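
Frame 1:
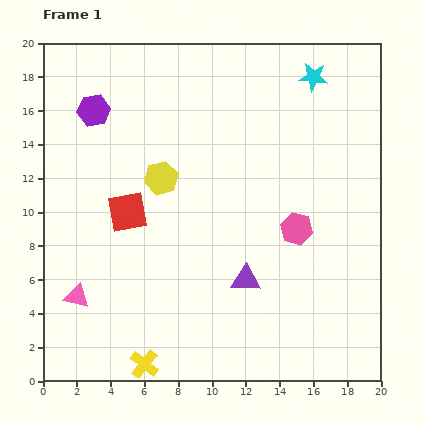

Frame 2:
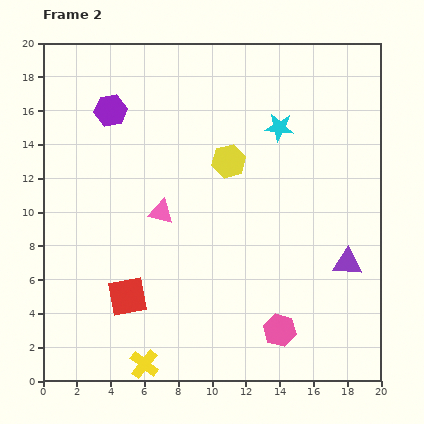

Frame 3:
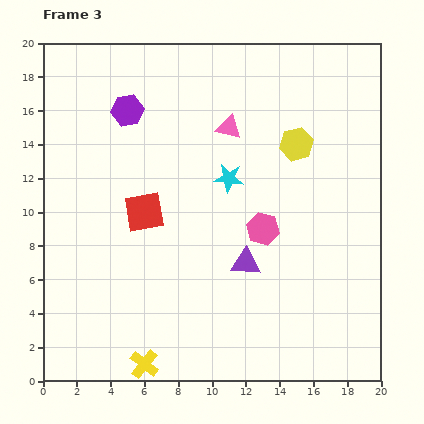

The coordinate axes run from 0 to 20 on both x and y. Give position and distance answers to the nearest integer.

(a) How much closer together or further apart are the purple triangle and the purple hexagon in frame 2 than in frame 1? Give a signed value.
+4

Distance in frame 1: 13. Distance in frame 2: 17.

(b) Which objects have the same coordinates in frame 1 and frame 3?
the yellow cross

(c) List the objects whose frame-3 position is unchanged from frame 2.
the yellow cross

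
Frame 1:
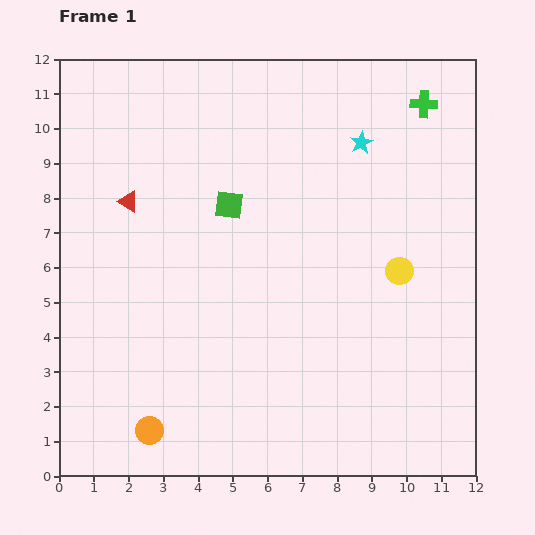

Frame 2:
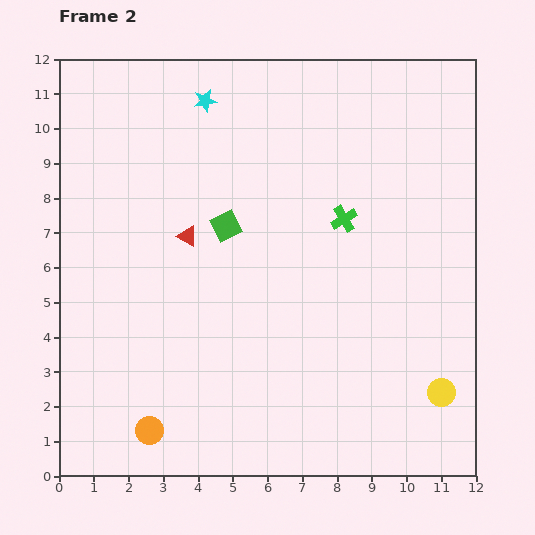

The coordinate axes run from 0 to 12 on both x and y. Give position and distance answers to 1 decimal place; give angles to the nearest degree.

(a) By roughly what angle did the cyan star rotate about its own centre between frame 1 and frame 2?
17° clockwise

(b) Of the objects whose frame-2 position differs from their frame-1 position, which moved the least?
the green square

(moved 0.6)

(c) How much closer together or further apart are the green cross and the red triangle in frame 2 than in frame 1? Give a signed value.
-4.4

Distance in frame 1: 8.9. Distance in frame 2: 4.5.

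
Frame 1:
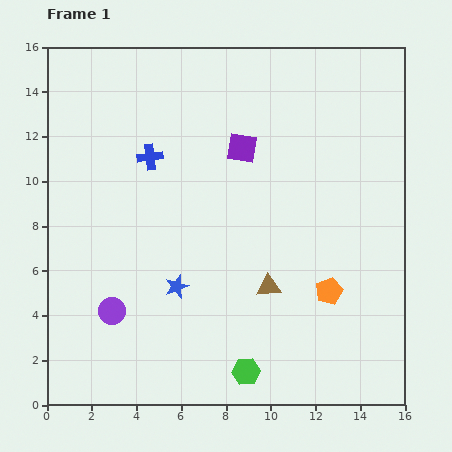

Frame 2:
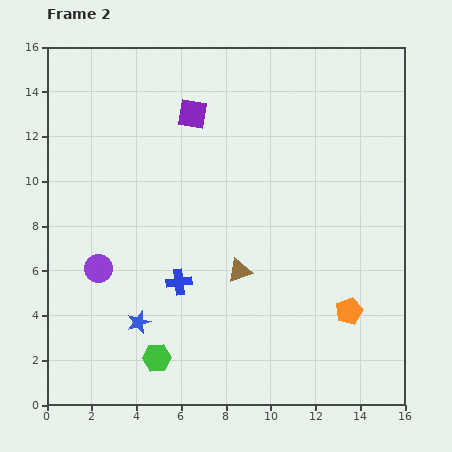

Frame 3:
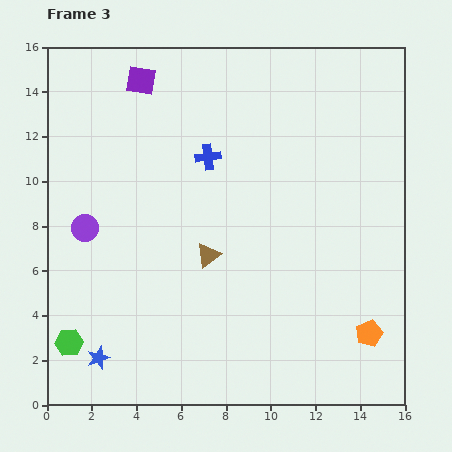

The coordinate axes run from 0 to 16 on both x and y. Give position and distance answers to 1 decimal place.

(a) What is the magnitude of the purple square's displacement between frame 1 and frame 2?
2.7

The purple square moved from (8.7, 11.5) to (6.5, 13.0), a distance of √(2.2² + 1.5²) ≈ 2.7.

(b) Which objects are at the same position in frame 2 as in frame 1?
none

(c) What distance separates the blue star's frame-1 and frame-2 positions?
2.3

The blue star moved from (5.8, 5.3) to (4.1, 3.7), a distance of √(1.7² + 1.6²) ≈ 2.3.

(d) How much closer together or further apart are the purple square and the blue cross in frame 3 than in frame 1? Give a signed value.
+0.4

Distance in frame 1: 4.1. Distance in frame 3: 4.5.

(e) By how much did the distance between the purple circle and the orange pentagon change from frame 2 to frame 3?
+2.1

Distance in frame 2: 11.4. Distance in frame 3: 13.5.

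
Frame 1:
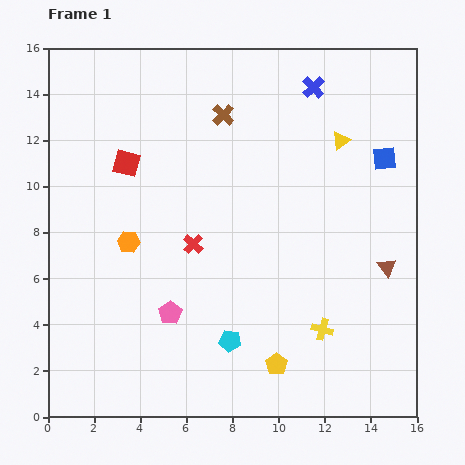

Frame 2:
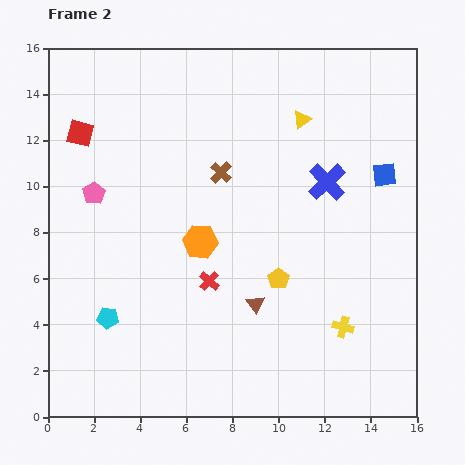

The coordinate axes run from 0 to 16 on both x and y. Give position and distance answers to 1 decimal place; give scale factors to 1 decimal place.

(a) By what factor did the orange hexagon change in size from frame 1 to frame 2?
1.6×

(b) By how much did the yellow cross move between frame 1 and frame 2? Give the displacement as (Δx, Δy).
(0.9, 0.1)

The yellow cross was at (11.9, 3.8) in frame 1 and (12.8, 3.9) in frame 2.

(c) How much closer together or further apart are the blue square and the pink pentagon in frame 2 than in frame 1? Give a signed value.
+1.1

Distance in frame 1: 11.5. Distance in frame 2: 12.6.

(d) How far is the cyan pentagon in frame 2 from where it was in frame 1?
5.4

The cyan pentagon moved from (7.9, 3.3) to (2.6, 4.3), a distance of √(5.3² + 1.0²) ≈ 5.4.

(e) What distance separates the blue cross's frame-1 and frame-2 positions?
4.1

The blue cross moved from (11.5, 14.3) to (12.1, 10.2), a distance of √(0.6² + 4.1²) ≈ 4.1.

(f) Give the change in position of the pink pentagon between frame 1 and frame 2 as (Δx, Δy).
(-3.3, 5.2)

The pink pentagon was at (5.3, 4.5) in frame 1 and (2.0, 9.7) in frame 2.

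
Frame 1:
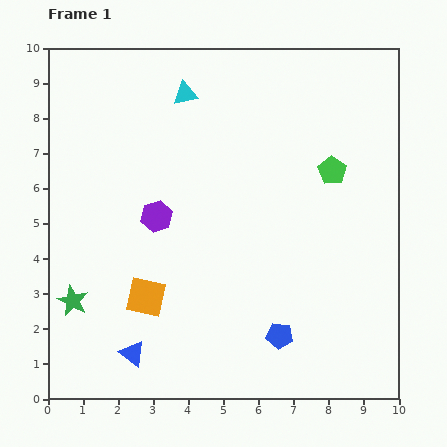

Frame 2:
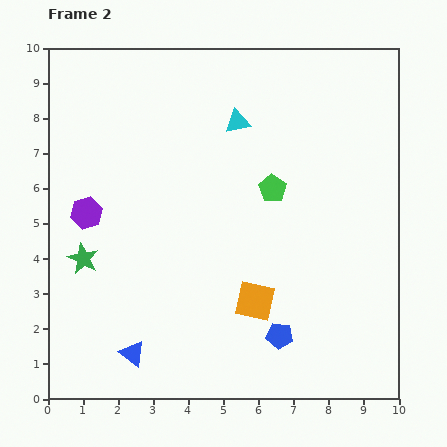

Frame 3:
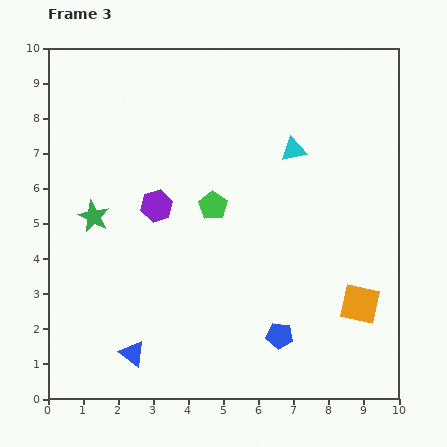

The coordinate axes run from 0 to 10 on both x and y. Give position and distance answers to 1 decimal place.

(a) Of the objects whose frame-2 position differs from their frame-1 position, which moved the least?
the green star

(moved 1.2)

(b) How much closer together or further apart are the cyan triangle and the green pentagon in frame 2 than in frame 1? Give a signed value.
-2.6

Distance in frame 1: 4.7. Distance in frame 2: 2.1.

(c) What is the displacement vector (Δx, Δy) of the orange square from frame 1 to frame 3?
(6.1, -0.2)

The orange square was at (2.8, 2.9) in frame 1 and (8.9, 2.7) in frame 3.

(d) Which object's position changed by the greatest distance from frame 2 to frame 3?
the orange square

(moved 3.0; next 2.0)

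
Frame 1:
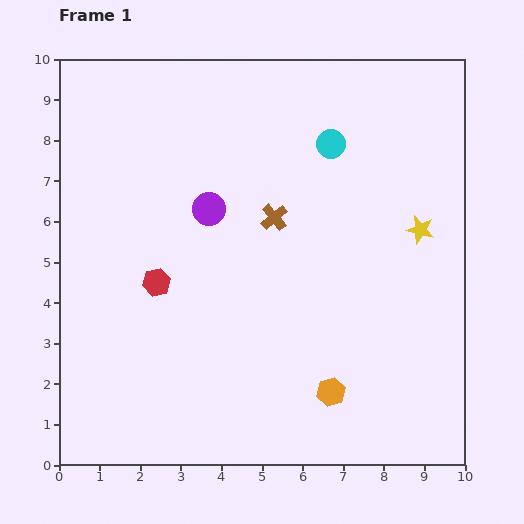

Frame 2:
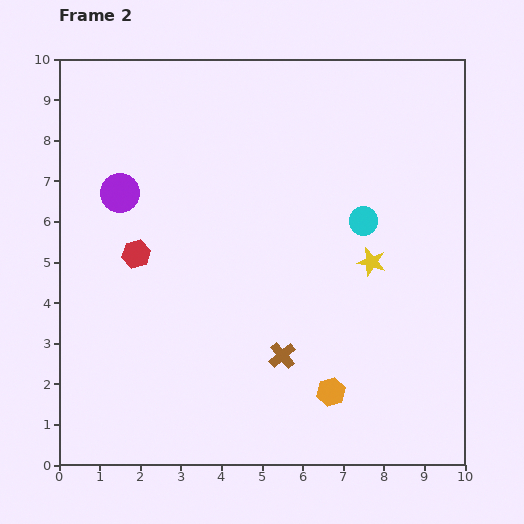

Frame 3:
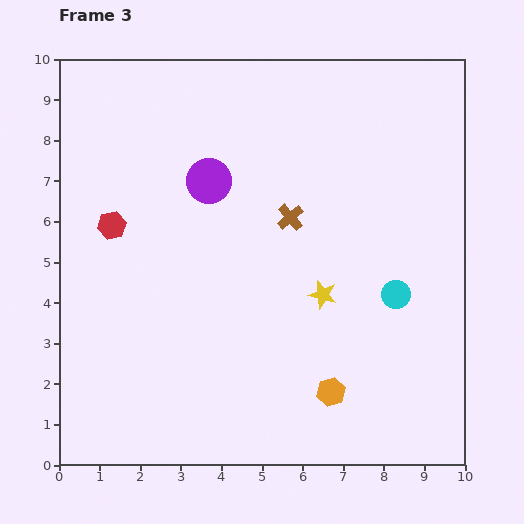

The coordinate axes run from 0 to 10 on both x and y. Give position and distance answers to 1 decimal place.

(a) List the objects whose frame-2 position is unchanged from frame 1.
the orange hexagon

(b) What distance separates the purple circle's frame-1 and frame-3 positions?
0.7

The purple circle moved from (3.7, 6.3) to (3.7, 7.0), a distance of √(0.0² + 0.7²) ≈ 0.7.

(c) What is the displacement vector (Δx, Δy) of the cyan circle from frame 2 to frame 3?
(0.8, -1.8)

The cyan circle was at (7.5, 6.0) in frame 2 and (8.3, 4.2) in frame 3.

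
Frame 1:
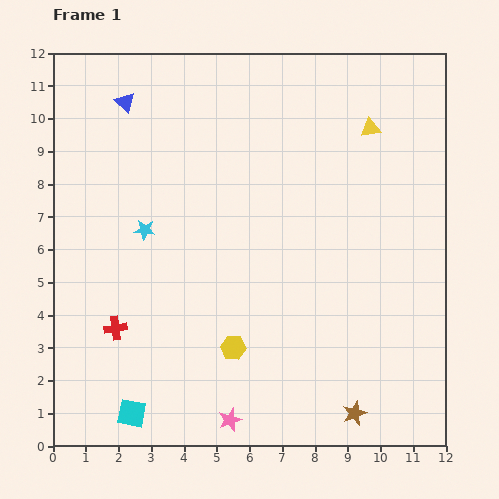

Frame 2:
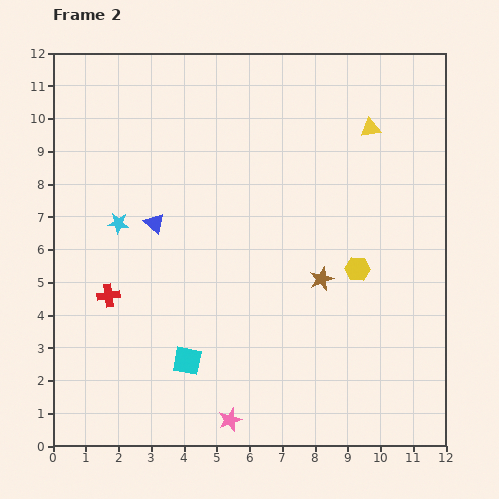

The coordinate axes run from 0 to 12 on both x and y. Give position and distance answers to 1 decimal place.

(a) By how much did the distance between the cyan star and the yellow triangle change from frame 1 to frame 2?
+0.6

Distance in frame 1: 7.6. Distance in frame 2: 8.2.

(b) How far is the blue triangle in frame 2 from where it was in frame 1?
3.8

The blue triangle moved from (2.2, 10.5) to (3.1, 6.8), a distance of √(0.9² + 3.7²) ≈ 3.8.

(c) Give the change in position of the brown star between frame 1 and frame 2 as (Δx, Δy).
(-1.0, 4.1)

The brown star was at (9.2, 1.0) in frame 1 and (8.2, 5.1) in frame 2.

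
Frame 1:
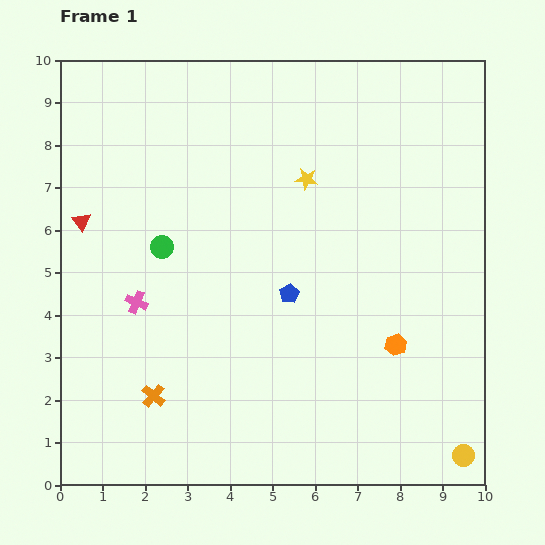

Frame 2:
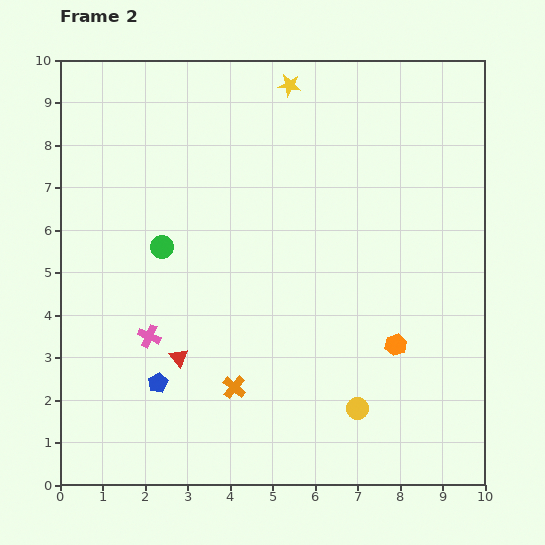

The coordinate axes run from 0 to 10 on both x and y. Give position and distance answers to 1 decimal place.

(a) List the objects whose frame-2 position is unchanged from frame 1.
the orange hexagon, the green circle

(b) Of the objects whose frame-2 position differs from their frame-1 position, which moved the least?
the pink cross

(moved 0.9)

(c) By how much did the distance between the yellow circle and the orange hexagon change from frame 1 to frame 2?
-1.4

Distance in frame 1: 3.1. Distance in frame 2: 1.7.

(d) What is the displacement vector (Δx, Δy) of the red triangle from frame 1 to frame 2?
(2.3, -3.2)

The red triangle was at (0.5, 6.2) in frame 1 and (2.8, 3.0) in frame 2.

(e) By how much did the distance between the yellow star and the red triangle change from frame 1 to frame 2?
+1.5

Distance in frame 1: 5.4. Distance in frame 2: 6.9.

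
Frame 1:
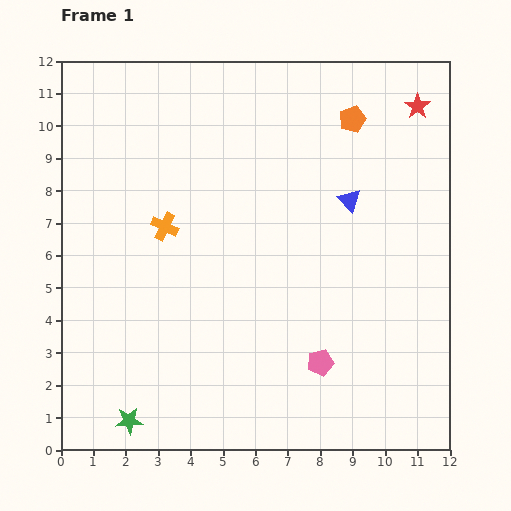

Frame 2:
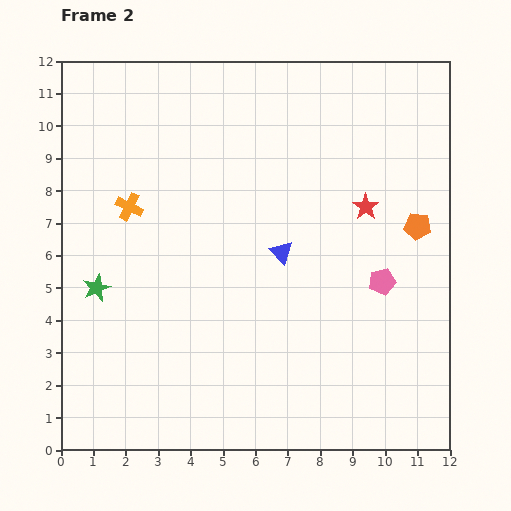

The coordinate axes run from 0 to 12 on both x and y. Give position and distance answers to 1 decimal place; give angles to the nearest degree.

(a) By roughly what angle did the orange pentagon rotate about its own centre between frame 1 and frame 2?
27° clockwise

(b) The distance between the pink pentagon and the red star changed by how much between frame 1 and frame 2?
-6.1

Distance in frame 1: 8.5. Distance in frame 2: 2.4.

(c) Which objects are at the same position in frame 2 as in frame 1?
none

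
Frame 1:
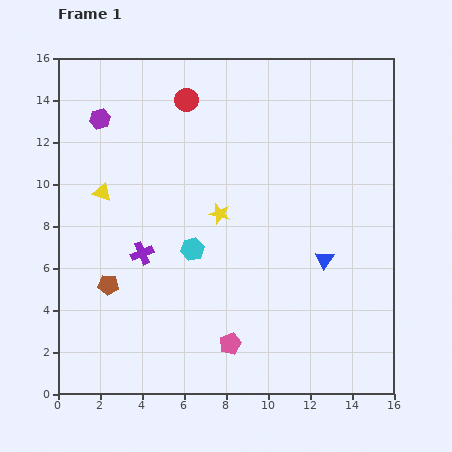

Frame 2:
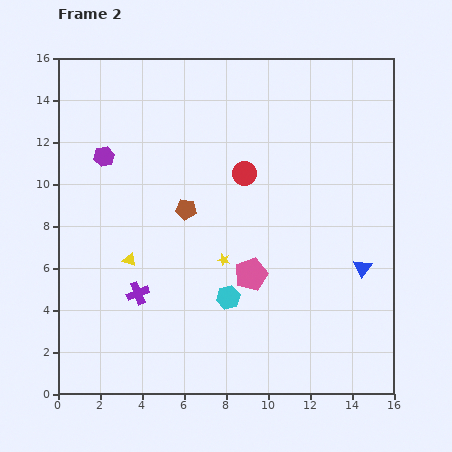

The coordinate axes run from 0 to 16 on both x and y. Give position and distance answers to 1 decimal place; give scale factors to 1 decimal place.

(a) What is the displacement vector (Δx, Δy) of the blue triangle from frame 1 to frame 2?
(1.8, -0.4)

The blue triangle was at (12.7, 6.4) in frame 1 and (14.5, 6.0) in frame 2.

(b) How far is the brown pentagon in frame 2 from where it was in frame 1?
5.2

The brown pentagon moved from (2.4, 5.2) to (6.1, 8.8), a distance of √(3.7² + 3.6²) ≈ 5.2.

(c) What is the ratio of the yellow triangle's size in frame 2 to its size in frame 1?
0.8×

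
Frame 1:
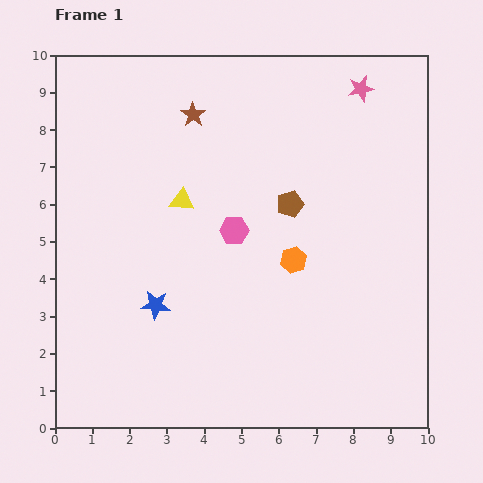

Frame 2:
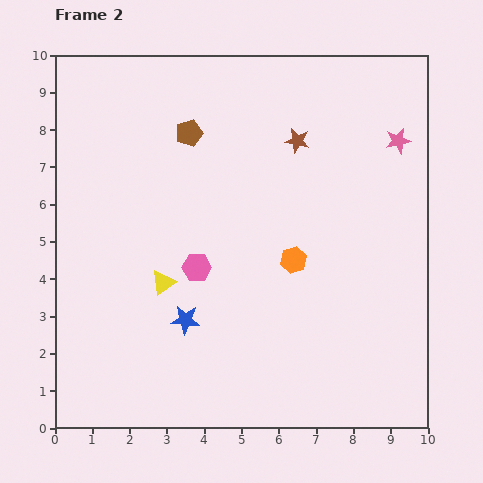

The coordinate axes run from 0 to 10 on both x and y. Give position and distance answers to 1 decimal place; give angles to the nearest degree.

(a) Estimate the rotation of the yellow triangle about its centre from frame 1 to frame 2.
42° counter-clockwise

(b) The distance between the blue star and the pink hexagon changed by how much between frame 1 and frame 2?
-1.5

Distance in frame 1: 2.9. Distance in frame 2: 1.4.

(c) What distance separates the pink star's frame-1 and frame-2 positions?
1.7

The pink star moved from (8.2, 9.1) to (9.2, 7.7), a distance of √(1.0² + 1.4²) ≈ 1.7.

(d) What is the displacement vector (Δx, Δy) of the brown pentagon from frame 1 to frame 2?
(-2.7, 1.9)

The brown pentagon was at (6.3, 6.0) in frame 1 and (3.6, 7.9) in frame 2.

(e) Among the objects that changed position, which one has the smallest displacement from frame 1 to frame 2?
the blue star

(moved 0.9)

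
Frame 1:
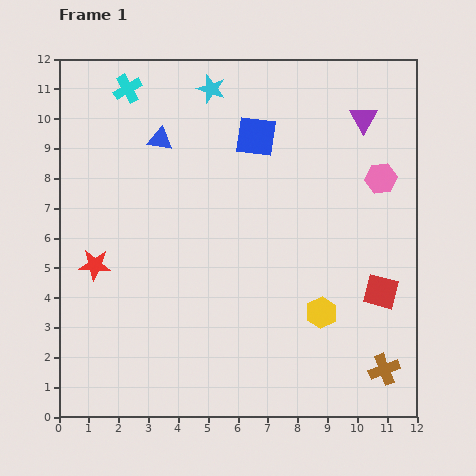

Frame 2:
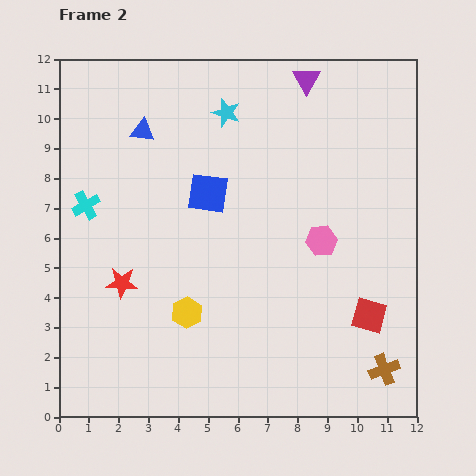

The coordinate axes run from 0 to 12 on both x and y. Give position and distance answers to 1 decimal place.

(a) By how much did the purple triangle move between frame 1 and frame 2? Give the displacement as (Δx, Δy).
(-1.9, 1.3)

The purple triangle was at (10.2, 10.0) in frame 1 and (8.3, 11.3) in frame 2.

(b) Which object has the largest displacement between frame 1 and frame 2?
the yellow hexagon

(moved 4.5; next 4.1)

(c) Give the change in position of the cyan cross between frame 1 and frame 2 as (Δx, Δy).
(-1.4, -3.9)

The cyan cross was at (2.3, 11.0) in frame 1 and (0.9, 7.1) in frame 2.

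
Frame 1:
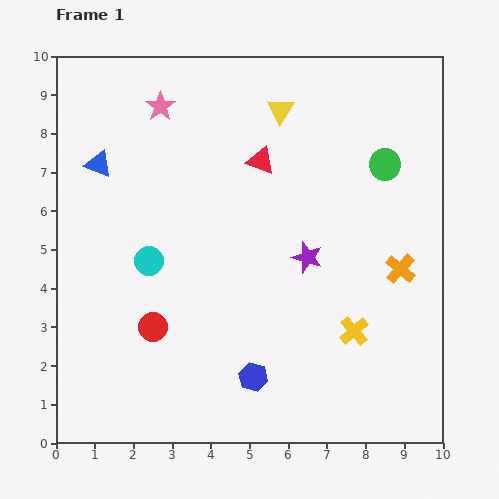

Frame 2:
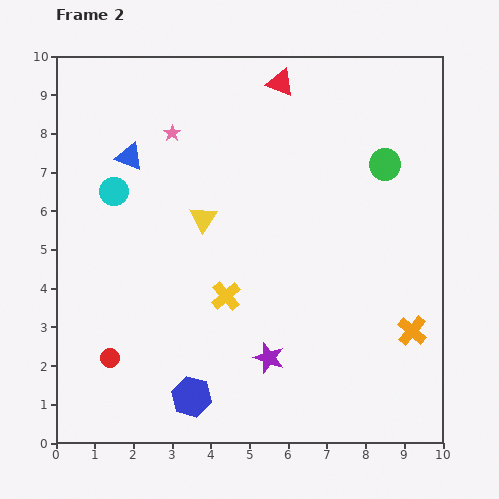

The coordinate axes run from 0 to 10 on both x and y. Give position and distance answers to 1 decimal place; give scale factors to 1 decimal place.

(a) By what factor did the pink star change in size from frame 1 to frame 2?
0.6×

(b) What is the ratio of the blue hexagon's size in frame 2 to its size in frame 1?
1.4×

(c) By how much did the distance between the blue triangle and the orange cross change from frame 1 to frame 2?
+0.3

Distance in frame 1: 8.3. Distance in frame 2: 8.6.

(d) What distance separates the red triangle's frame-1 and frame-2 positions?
2.1

The red triangle moved from (5.3, 7.3) to (5.8, 9.3), a distance of √(0.5² + 2.0²) ≈ 2.1.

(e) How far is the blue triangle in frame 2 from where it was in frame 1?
0.8

The blue triangle moved from (1.1, 7.2) to (1.9, 7.4), a distance of √(0.8² + 0.2²) ≈ 0.8.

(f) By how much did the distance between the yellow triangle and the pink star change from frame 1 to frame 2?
-0.8

Distance in frame 1: 3.1. Distance in frame 2: 2.3.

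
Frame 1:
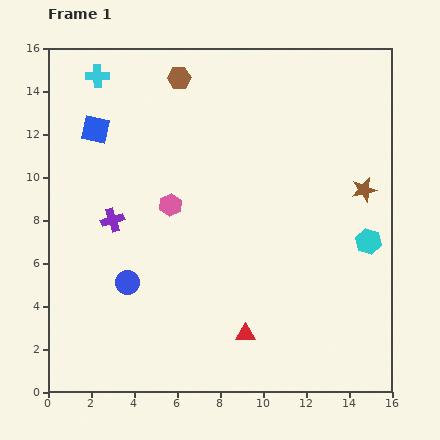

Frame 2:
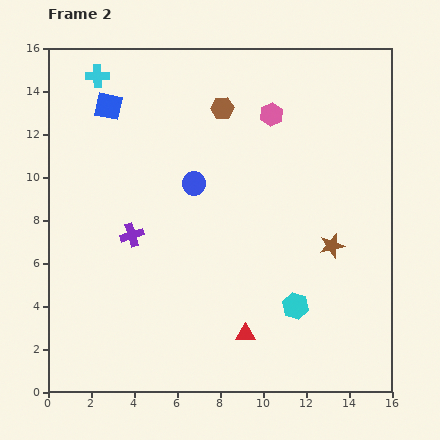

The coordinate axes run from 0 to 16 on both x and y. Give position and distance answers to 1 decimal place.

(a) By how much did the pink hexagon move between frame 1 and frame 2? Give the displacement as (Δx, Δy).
(4.7, 4.2)

The pink hexagon was at (5.7, 8.7) in frame 1 and (10.4, 12.9) in frame 2.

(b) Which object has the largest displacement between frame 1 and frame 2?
the pink hexagon

(moved 6.3; next 5.5)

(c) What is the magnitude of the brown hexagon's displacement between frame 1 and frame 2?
2.4

The brown hexagon moved from (6.1, 14.6) to (8.1, 13.2), a distance of √(2.0² + 1.4²) ≈ 2.4.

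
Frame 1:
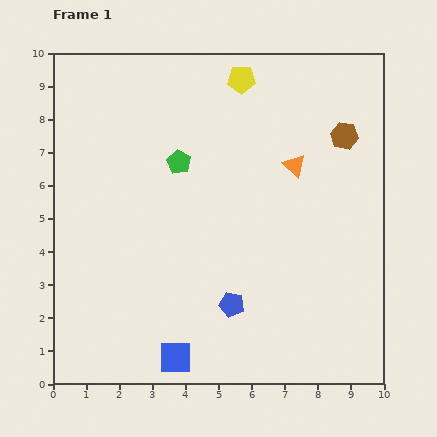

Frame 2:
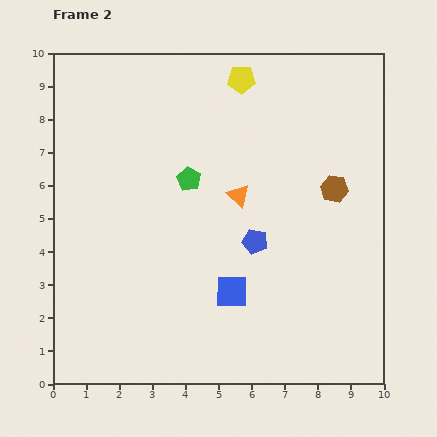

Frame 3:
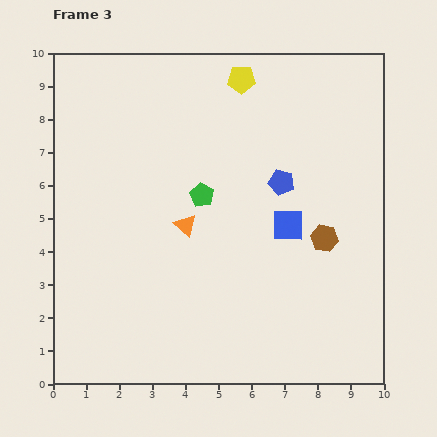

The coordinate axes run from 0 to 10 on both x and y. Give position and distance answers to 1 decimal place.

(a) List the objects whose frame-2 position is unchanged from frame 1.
the yellow pentagon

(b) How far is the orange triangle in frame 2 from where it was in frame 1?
1.9

The orange triangle moved from (7.3, 6.6) to (5.6, 5.7), a distance of √(1.7² + 0.9²) ≈ 1.9.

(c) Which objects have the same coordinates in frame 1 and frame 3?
the yellow pentagon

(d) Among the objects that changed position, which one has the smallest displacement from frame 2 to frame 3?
the green pentagon

(moved 0.6)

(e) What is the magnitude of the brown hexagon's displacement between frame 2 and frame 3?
1.5

The brown hexagon moved from (8.5, 5.9) to (8.2, 4.4), a distance of √(0.3² + 1.5²) ≈ 1.5.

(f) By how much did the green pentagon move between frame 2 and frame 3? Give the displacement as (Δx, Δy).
(0.4, -0.5)

The green pentagon was at (4.1, 6.2) in frame 2 and (4.5, 5.7) in frame 3.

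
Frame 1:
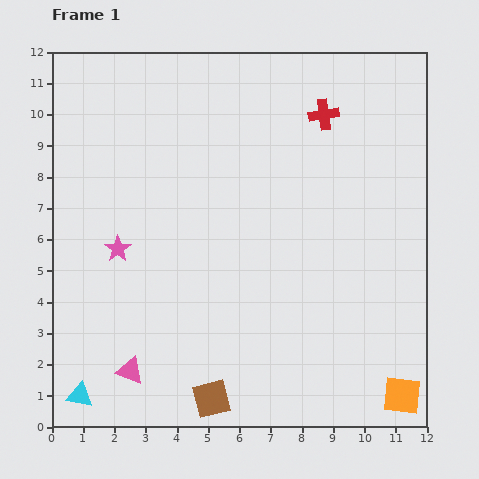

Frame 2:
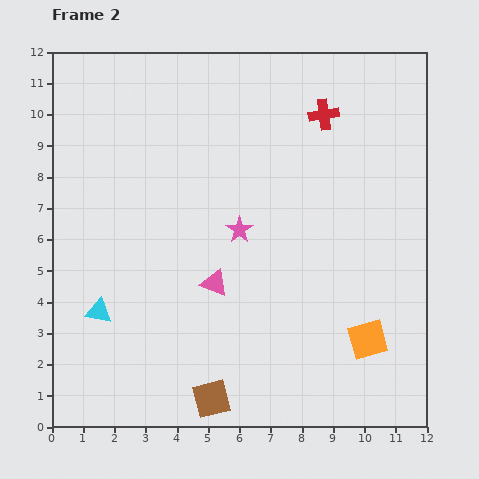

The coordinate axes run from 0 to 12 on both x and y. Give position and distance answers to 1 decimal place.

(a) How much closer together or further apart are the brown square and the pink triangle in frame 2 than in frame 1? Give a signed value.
+0.9

Distance in frame 1: 2.8. Distance in frame 2: 3.7.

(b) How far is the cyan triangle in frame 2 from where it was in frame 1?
2.8

The cyan triangle moved from (0.9, 1.0) to (1.5, 3.7), a distance of √(0.6² + 2.7²) ≈ 2.8.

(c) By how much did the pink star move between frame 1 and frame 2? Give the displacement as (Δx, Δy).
(3.9, 0.6)

The pink star was at (2.1, 5.7) in frame 1 and (6.0, 6.3) in frame 2.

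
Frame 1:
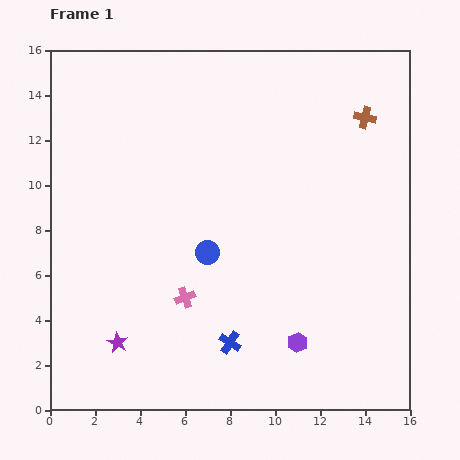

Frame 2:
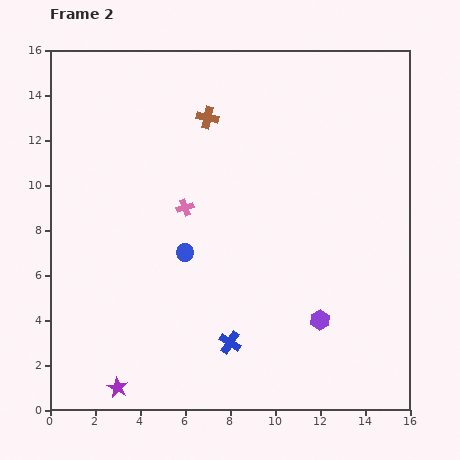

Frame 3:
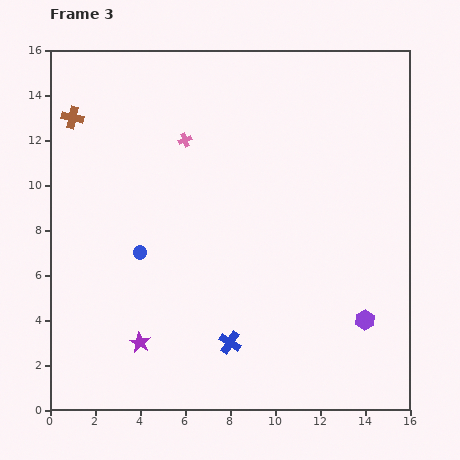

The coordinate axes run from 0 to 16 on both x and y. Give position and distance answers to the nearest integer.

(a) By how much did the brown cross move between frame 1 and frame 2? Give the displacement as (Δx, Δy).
(-7, 0)

The brown cross was at (14, 13) in frame 1 and (7, 13) in frame 2.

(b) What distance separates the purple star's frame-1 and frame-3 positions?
1

The purple star moved from (3, 3) to (4, 3), a distance of √(1² + 0²) ≈ 1.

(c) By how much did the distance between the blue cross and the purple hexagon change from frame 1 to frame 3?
+3

Distance in frame 1: 3. Distance in frame 3: 6.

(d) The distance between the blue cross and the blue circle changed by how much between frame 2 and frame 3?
+2

Distance in frame 2: 4. Distance in frame 3: 6.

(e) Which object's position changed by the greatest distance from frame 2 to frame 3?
the brown cross

(moved 6; next 3)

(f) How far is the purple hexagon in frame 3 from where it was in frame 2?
2

The purple hexagon moved from (12, 4) to (14, 4), a distance of √(2² + 0²) ≈ 2.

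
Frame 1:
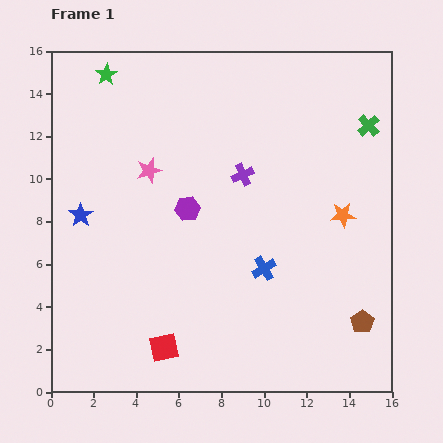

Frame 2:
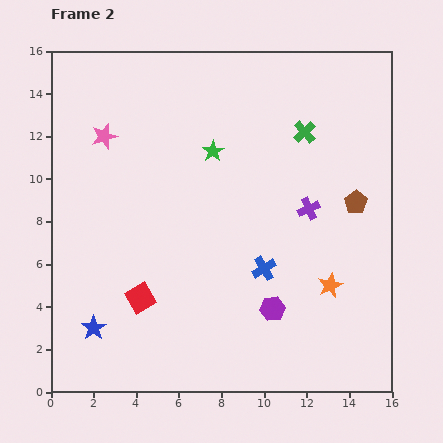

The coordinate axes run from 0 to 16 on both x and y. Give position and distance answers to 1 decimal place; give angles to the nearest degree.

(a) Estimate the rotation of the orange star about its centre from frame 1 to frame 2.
20° counter-clockwise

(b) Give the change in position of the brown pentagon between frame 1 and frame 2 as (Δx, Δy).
(-0.3, 5.6)

The brown pentagon was at (14.6, 3.3) in frame 1 and (14.3, 8.9) in frame 2.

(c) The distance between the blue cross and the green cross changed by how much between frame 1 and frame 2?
-1.6

Distance in frame 1: 8.3. Distance in frame 2: 6.7.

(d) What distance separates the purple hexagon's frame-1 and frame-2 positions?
6.2

The purple hexagon moved from (6.4, 8.6) to (10.4, 3.9), a distance of √(4.0² + 4.7²) ≈ 6.2.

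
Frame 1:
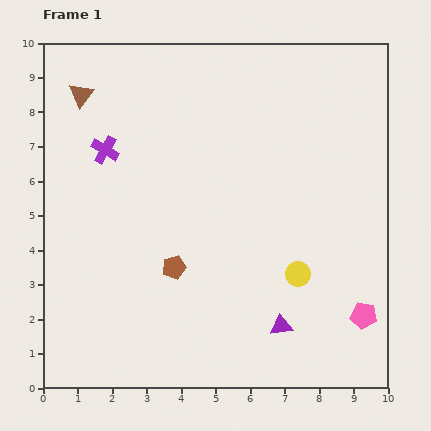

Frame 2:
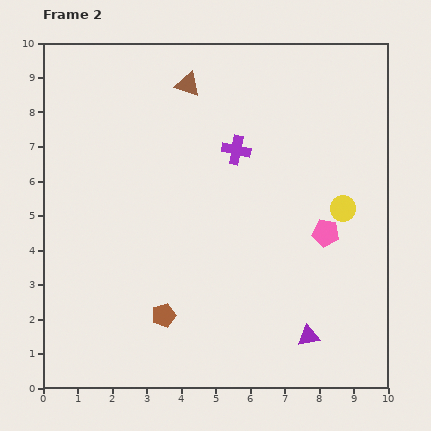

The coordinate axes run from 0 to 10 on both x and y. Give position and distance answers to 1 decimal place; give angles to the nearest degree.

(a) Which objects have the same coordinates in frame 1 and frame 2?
none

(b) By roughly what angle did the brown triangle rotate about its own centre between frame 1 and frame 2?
50° counter-clockwise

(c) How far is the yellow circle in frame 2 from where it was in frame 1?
2.3

The yellow circle moved from (7.4, 3.3) to (8.7, 5.2), a distance of √(1.3² + 1.9²) ≈ 2.3.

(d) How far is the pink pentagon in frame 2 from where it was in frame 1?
2.6

The pink pentagon moved from (9.3, 2.1) to (8.2, 4.5), a distance of √(1.1² + 2.4²) ≈ 2.6.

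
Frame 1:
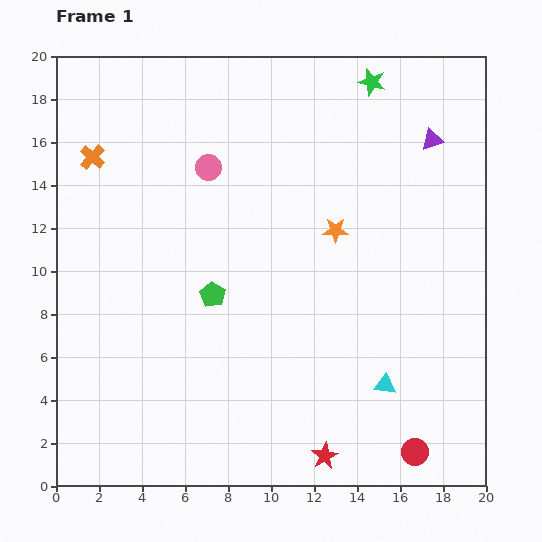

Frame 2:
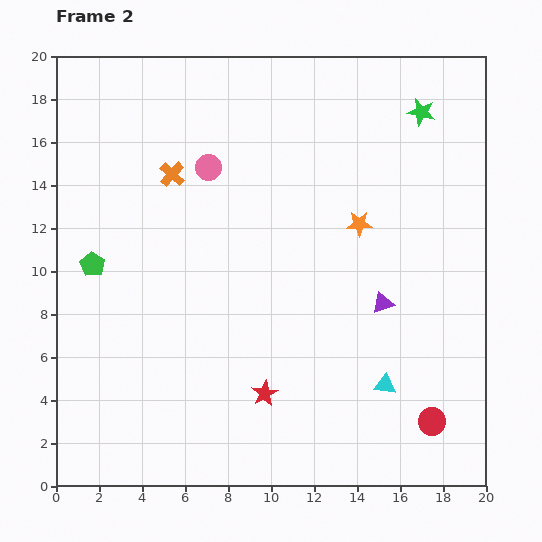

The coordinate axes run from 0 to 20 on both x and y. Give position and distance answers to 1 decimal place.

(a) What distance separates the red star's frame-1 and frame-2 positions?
4.0

The red star moved from (12.5, 1.4) to (9.7, 4.3), a distance of √(2.8² + 2.9²) ≈ 4.0.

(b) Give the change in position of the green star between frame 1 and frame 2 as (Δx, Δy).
(2.3, -1.4)

The green star was at (14.7, 18.8) in frame 1 and (17.0, 17.4) in frame 2.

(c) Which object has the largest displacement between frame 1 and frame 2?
the purple triangle

(moved 7.9; next 5.8)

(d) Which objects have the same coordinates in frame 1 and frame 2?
the pink circle, the cyan triangle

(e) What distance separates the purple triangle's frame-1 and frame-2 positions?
7.9

The purple triangle moved from (17.5, 16.1) to (15.2, 8.5), a distance of √(2.3² + 7.6²) ≈ 7.9.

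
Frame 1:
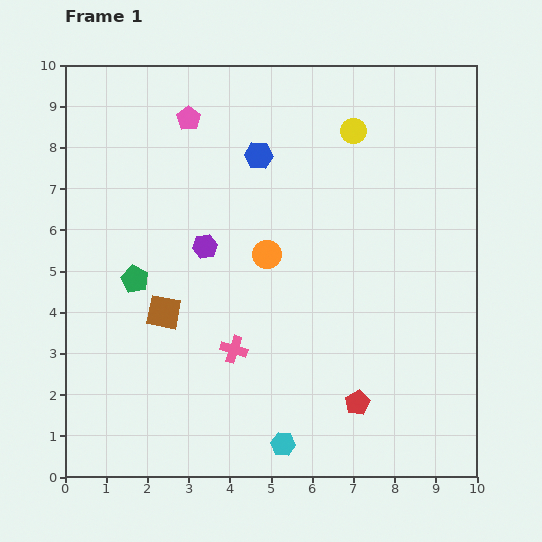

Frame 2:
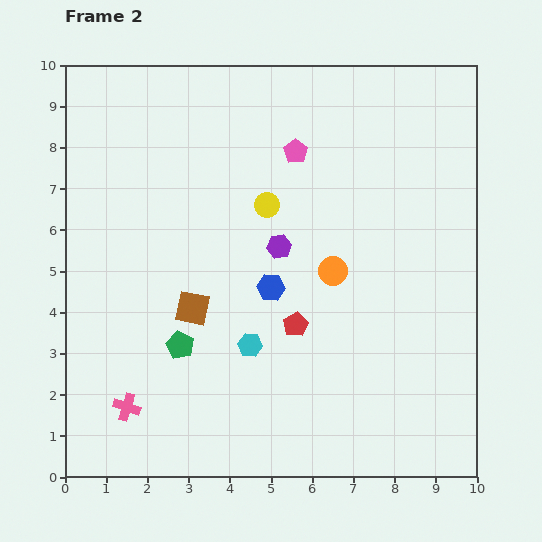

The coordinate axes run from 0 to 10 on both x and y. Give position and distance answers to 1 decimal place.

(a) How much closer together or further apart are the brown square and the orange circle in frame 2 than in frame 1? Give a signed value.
+0.6

Distance in frame 1: 2.9. Distance in frame 2: 3.5.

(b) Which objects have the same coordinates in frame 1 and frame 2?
none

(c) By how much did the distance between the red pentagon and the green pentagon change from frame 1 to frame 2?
-3.4

Distance in frame 1: 6.2. Distance in frame 2: 2.8.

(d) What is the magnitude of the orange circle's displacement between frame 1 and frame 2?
1.6

The orange circle moved from (4.9, 5.4) to (6.5, 5.0), a distance of √(1.6² + 0.4²) ≈ 1.6.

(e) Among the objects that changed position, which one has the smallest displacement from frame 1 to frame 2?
the brown square

(moved 0.7)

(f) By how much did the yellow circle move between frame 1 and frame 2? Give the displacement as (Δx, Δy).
(-2.1, -1.8)

The yellow circle was at (7.0, 8.4) in frame 1 and (4.9, 6.6) in frame 2.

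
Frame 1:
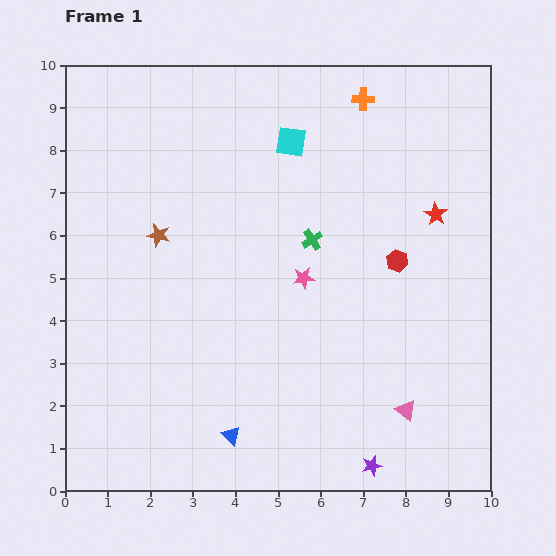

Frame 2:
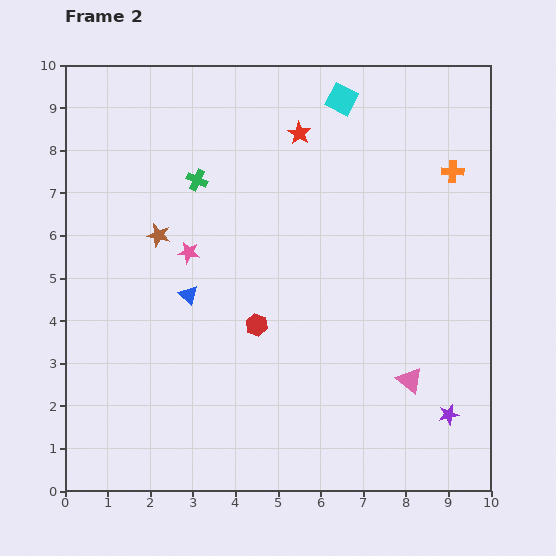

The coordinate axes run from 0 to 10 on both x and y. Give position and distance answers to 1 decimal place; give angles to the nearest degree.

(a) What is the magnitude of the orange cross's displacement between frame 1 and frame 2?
2.7

The orange cross moved from (7.0, 9.2) to (9.1, 7.5), a distance of √(2.1² + 1.7²) ≈ 2.7.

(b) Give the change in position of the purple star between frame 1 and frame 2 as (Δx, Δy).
(1.8, 1.2)

The purple star was at (7.2, 0.6) in frame 1 and (9.0, 1.8) in frame 2.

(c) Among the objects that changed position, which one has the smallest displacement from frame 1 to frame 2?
the pink triangle

(moved 0.7)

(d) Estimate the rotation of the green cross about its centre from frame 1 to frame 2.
33° counter-clockwise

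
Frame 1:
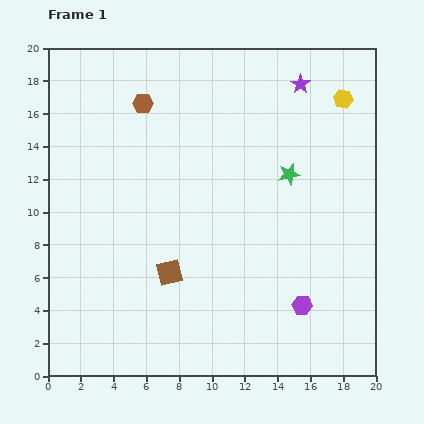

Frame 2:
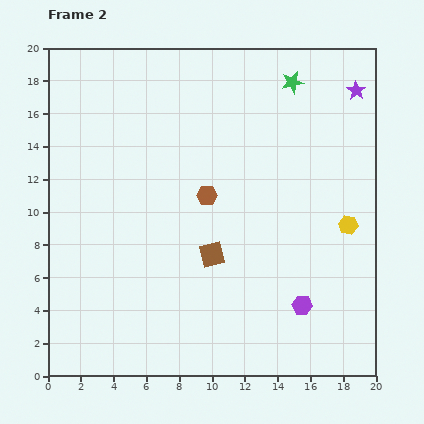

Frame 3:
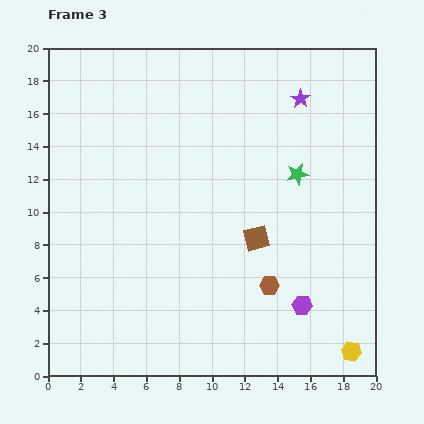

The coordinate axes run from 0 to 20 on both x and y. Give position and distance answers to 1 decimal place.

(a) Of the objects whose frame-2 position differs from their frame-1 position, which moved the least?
the brown square

(moved 2.8)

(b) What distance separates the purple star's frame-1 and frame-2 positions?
3.4

The purple star moved from (15.4, 17.8) to (18.8, 17.4), a distance of √(3.4² + 0.4²) ≈ 3.4.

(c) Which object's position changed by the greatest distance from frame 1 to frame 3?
the yellow hexagon

(moved 15.4; next 13.5)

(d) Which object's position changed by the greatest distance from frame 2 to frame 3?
the yellow hexagon

(moved 7.7; next 6.7)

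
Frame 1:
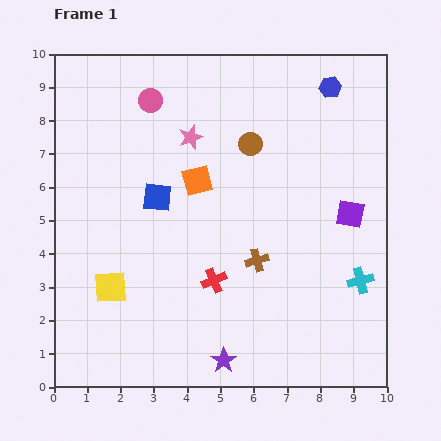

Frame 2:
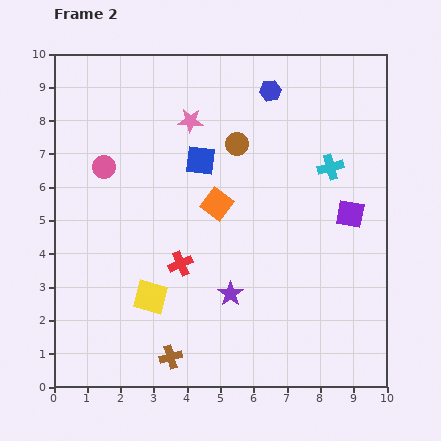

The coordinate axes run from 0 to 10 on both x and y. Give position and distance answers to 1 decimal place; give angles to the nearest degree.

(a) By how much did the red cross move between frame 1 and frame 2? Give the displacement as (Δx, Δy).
(-1.0, 0.5)

The red cross was at (4.8, 3.2) in frame 1 and (3.8, 3.7) in frame 2.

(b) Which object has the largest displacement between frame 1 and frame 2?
the brown cross

(moved 3.9; next 3.5)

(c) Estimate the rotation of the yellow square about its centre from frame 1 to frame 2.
20° clockwise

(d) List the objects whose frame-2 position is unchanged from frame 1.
the purple square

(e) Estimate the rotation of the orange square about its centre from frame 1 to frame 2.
39° counter-clockwise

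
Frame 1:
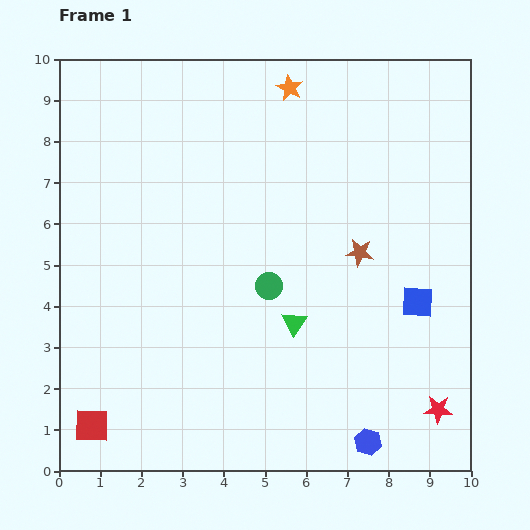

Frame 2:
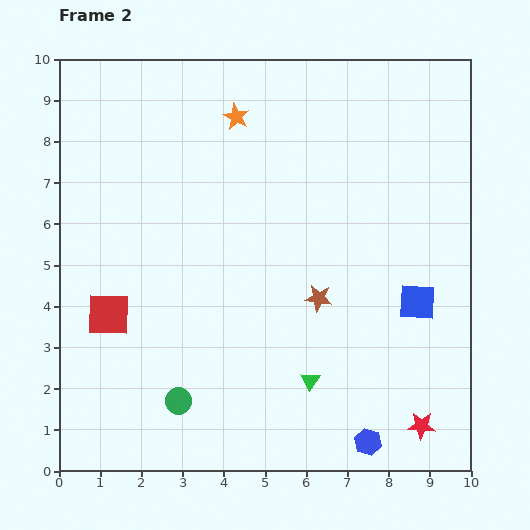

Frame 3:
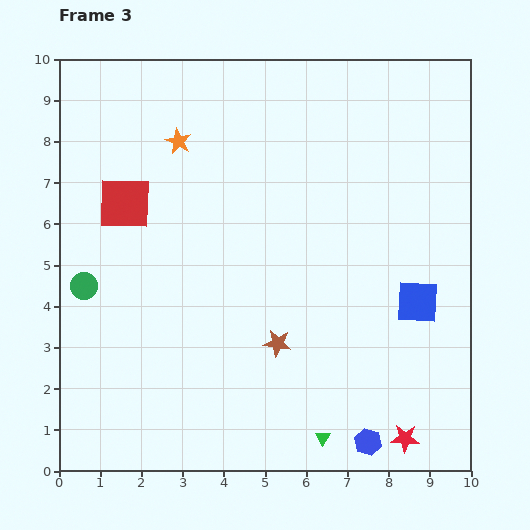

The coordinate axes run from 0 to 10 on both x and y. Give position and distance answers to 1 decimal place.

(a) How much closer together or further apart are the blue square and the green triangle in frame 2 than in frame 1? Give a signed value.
+0.2

Distance in frame 1: 3.0. Distance in frame 2: 3.2.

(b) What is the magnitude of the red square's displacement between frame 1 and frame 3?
5.5

The red square moved from (0.8, 1.1) to (1.6, 6.5), a distance of √(0.8² + 5.4²) ≈ 5.5.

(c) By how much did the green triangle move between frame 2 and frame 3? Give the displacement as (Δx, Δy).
(0.3, -1.4)

The green triangle was at (6.1, 2.2) in frame 2 and (6.4, 0.8) in frame 3.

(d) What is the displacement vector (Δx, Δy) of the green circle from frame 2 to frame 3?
(-2.3, 2.8)

The green circle was at (2.9, 1.7) in frame 2 and (0.6, 4.5) in frame 3.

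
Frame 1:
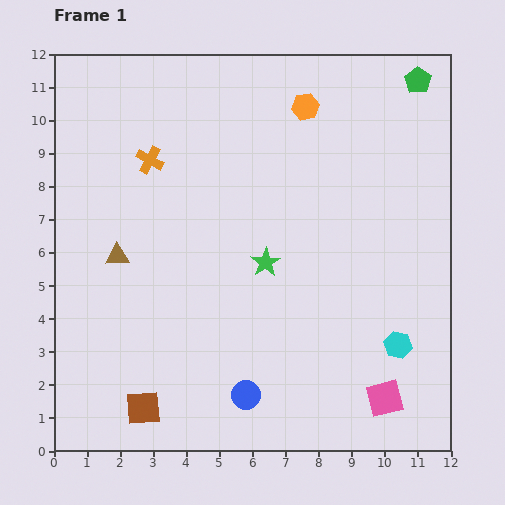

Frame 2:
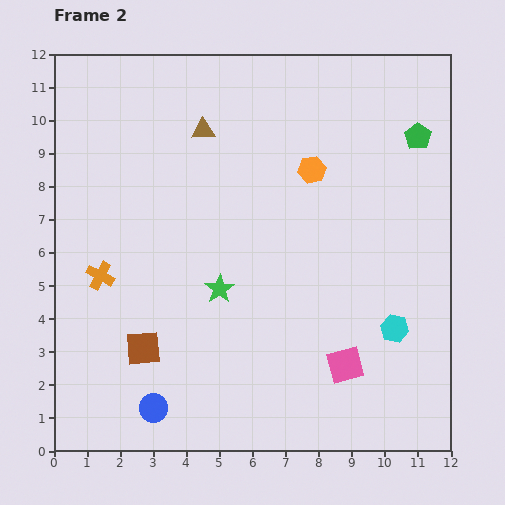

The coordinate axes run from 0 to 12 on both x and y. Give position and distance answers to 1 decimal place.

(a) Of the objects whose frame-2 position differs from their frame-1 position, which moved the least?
the cyan hexagon

(moved 0.5)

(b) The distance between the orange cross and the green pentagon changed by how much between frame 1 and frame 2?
+2.1

Distance in frame 1: 8.4. Distance in frame 2: 10.5.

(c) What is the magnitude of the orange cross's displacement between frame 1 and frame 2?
3.8

The orange cross moved from (2.9, 8.8) to (1.4, 5.3), a distance of √(1.5² + 3.5²) ≈ 3.8.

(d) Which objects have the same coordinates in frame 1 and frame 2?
none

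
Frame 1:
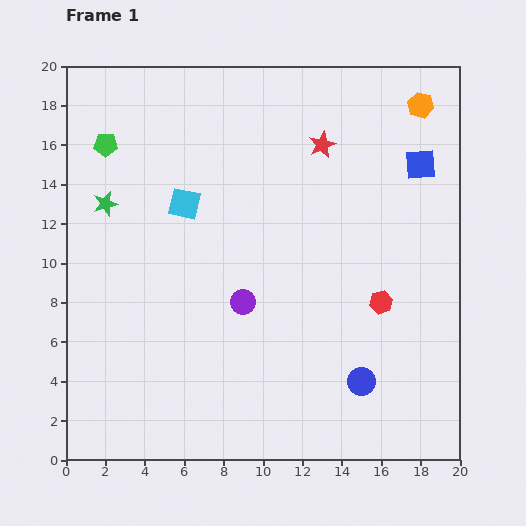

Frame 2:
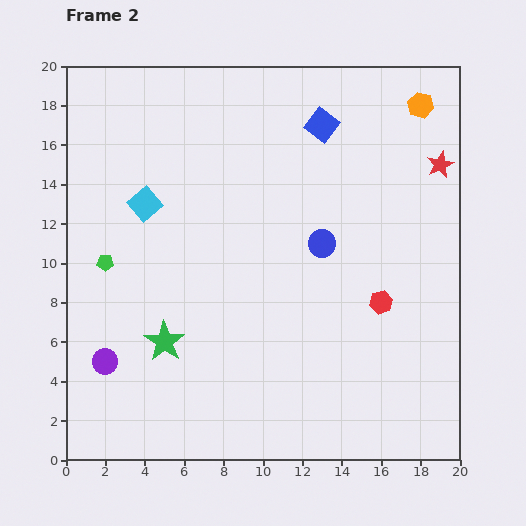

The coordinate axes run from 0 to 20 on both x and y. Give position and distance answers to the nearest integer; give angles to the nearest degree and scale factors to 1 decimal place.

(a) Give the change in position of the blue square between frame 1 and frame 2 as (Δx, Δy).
(-5, 2)

The blue square was at (18, 15) in frame 1 and (13, 17) in frame 2.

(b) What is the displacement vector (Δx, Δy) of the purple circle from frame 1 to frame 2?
(-7, -3)

The purple circle was at (9, 8) in frame 1 and (2, 5) in frame 2.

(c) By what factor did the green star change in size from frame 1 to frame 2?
1.6×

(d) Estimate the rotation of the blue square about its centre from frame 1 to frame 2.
40° clockwise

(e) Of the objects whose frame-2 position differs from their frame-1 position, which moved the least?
the cyan square

(moved 2)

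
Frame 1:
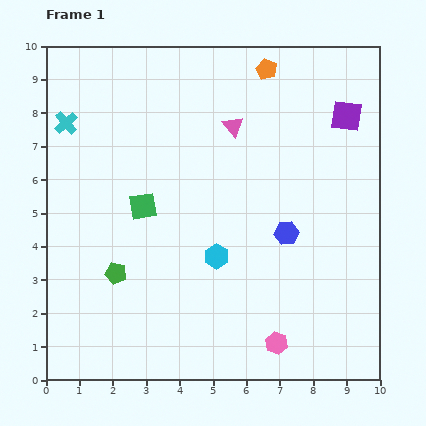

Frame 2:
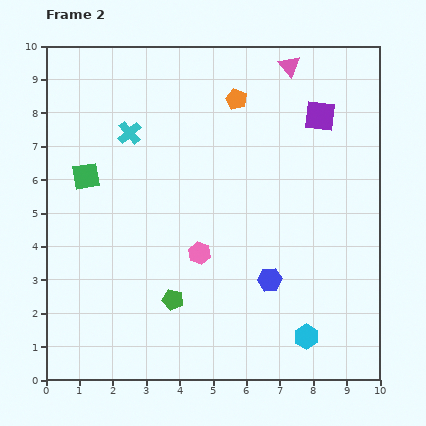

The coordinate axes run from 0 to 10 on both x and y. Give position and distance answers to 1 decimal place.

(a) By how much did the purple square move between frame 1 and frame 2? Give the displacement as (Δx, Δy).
(-0.8, 0.0)

The purple square was at (9.0, 7.9) in frame 1 and (8.2, 7.9) in frame 2.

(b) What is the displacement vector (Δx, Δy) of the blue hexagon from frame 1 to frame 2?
(-0.5, -1.4)

The blue hexagon was at (7.2, 4.4) in frame 1 and (6.7, 3.0) in frame 2.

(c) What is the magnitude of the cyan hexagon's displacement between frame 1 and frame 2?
3.6

The cyan hexagon moved from (5.1, 3.7) to (7.8, 1.3), a distance of √(2.7² + 2.4²) ≈ 3.6.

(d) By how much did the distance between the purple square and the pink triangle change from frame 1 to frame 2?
-1.7

Distance in frame 1: 3.4. Distance in frame 2: 1.7.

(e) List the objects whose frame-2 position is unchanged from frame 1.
none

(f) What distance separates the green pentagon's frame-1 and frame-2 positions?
1.9

The green pentagon moved from (2.1, 3.2) to (3.8, 2.4), a distance of √(1.7² + 0.8²) ≈ 1.9.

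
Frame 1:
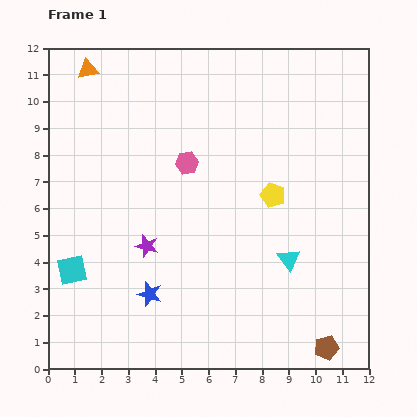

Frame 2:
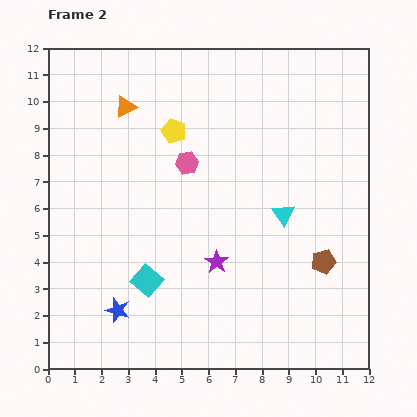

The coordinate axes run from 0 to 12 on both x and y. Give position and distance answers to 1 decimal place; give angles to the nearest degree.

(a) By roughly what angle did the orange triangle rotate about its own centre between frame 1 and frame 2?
16° counter-clockwise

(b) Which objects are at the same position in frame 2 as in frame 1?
the pink hexagon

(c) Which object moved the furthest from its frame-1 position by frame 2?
the yellow pentagon

(moved 4.4; next 3.2)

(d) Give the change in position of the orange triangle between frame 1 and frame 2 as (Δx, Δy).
(1.4, -1.4)

The orange triangle was at (1.5, 11.2) in frame 1 and (2.9, 9.8) in frame 2.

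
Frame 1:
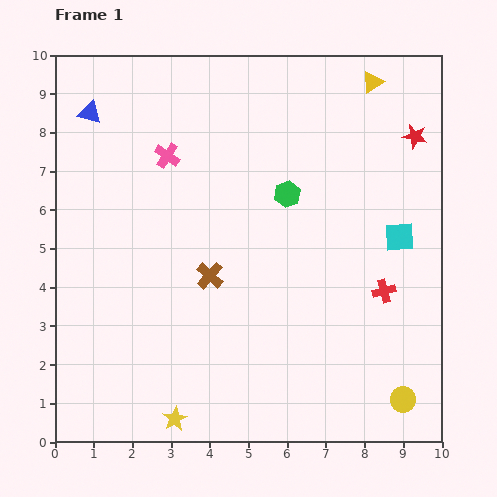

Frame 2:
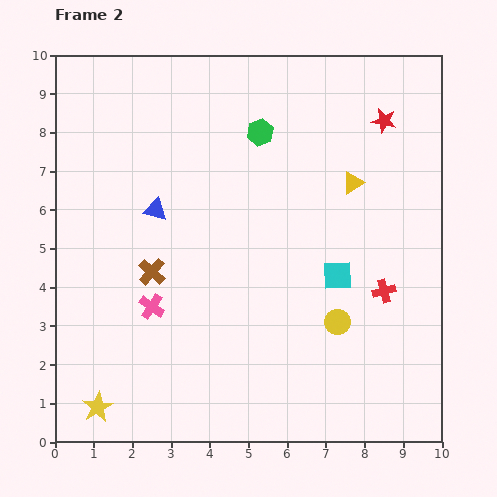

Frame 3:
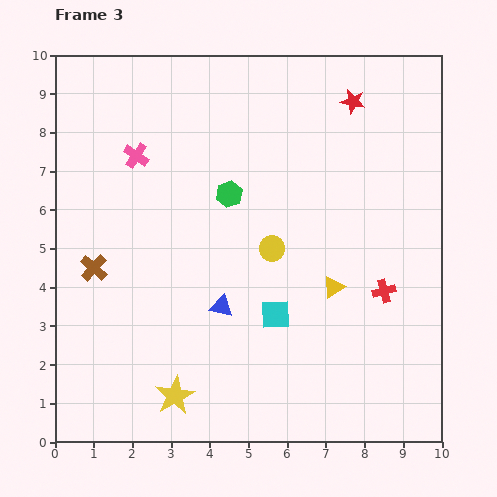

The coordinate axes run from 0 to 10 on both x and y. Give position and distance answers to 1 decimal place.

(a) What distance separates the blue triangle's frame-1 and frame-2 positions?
3.0

The blue triangle moved from (0.9, 8.5) to (2.6, 6.0), a distance of √(1.7² + 2.5²) ≈ 3.0.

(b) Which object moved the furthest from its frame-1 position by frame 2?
the pink cross

(moved 3.9; next 3.0)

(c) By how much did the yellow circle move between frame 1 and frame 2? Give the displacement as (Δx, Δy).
(-1.7, 2.0)

The yellow circle was at (9.0, 1.1) in frame 1 and (7.3, 3.1) in frame 2.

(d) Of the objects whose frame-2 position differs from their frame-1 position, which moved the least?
the red star

(moved 0.9)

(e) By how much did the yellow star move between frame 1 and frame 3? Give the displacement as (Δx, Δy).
(0.0, 0.6)

The yellow star was at (3.1, 0.6) in frame 1 and (3.1, 1.2) in frame 3.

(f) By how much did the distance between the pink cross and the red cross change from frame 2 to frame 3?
+1.3

Distance in frame 2: 6.0. Distance in frame 3: 7.3.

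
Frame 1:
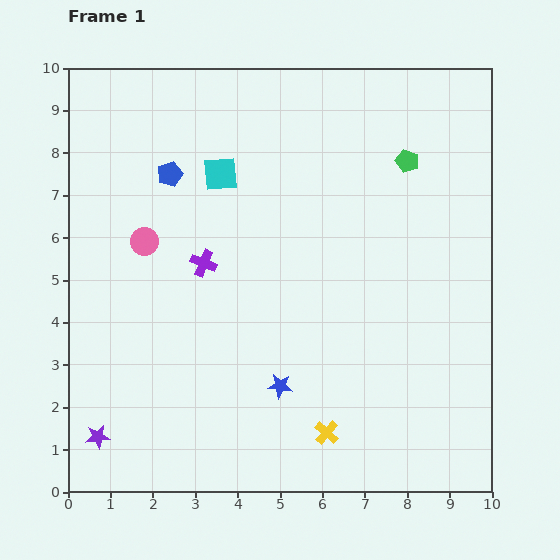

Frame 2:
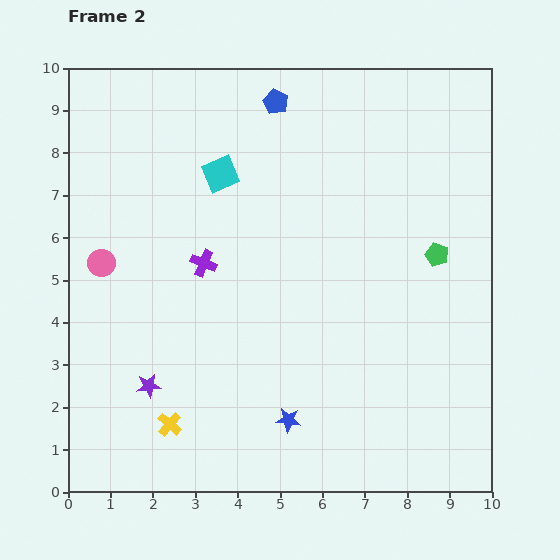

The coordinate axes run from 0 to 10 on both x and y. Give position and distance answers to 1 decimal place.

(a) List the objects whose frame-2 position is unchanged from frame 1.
the cyan square, the purple cross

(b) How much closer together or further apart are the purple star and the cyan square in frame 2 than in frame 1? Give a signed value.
-1.5

Distance in frame 1: 6.8. Distance in frame 2: 5.3.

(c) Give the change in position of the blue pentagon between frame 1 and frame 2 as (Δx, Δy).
(2.5, 1.7)

The blue pentagon was at (2.4, 7.5) in frame 1 and (4.9, 9.2) in frame 2.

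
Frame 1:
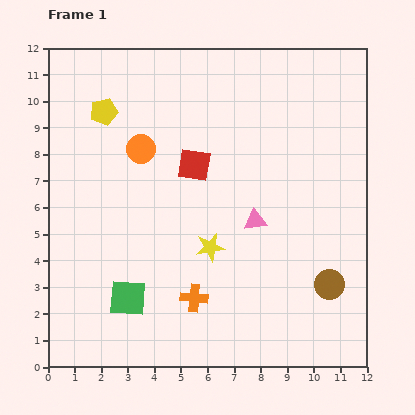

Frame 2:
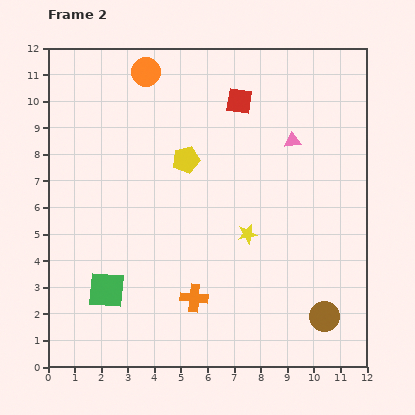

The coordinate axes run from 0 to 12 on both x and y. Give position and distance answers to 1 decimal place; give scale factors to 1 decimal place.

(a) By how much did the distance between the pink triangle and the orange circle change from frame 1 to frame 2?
+1.0

Distance in frame 1: 5.1. Distance in frame 2: 6.1.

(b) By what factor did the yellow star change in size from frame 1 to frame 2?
0.7×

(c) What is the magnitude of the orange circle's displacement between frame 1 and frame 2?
2.9

The orange circle moved from (3.5, 8.2) to (3.7, 11.1), a distance of √(0.2² + 2.9²) ≈ 2.9.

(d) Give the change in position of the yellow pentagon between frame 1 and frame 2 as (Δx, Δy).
(3.1, -1.8)

The yellow pentagon was at (2.1, 9.6) in frame 1 and (5.2, 7.8) in frame 2.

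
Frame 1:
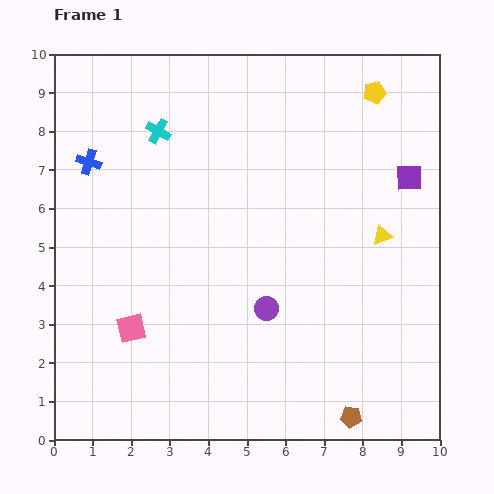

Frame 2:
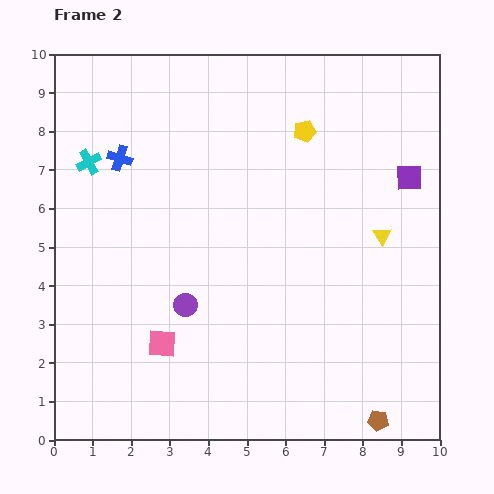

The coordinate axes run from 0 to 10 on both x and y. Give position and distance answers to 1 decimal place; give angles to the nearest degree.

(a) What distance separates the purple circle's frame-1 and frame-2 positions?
2.1

The purple circle moved from (5.5, 3.4) to (3.4, 3.5), a distance of √(2.1² + 0.1²) ≈ 2.1.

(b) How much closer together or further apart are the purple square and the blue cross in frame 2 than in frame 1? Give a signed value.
-0.8

Distance in frame 1: 8.3. Distance in frame 2: 7.5.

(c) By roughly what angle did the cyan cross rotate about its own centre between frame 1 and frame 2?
32° clockwise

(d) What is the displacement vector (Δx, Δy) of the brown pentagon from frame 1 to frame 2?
(0.7, -0.1)

The brown pentagon was at (7.7, 0.6) in frame 1 and (8.4, 0.5) in frame 2.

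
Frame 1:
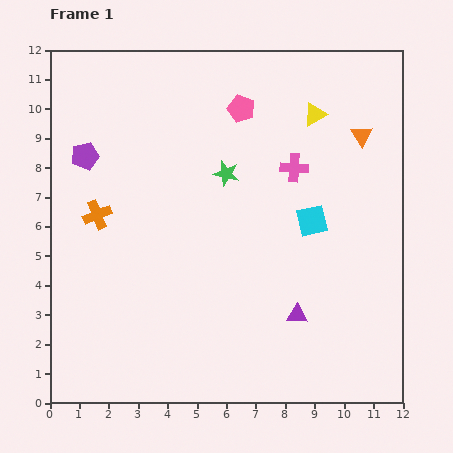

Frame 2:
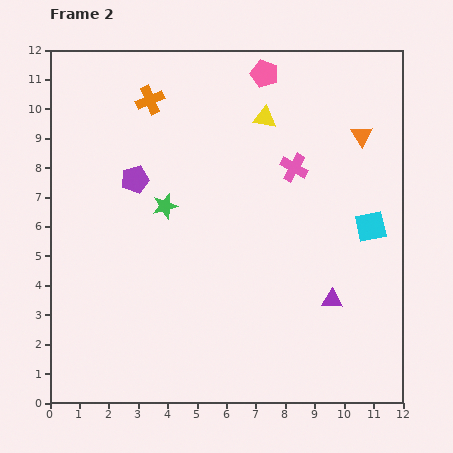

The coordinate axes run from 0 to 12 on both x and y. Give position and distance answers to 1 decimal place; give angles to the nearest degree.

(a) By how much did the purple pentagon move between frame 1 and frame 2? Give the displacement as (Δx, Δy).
(1.7, -0.8)

The purple pentagon was at (1.2, 8.4) in frame 1 and (2.9, 7.6) in frame 2.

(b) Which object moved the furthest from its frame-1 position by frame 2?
the orange cross

(moved 4.3; next 2.4)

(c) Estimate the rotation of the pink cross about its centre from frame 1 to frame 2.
26° clockwise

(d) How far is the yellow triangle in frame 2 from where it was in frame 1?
1.7

The yellow triangle moved from (9.0, 9.8) to (7.3, 9.7), a distance of √(1.7² + 0.1²) ≈ 1.7.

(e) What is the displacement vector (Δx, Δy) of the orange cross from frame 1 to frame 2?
(1.8, 3.9)

The orange cross was at (1.6, 6.4) in frame 1 and (3.4, 10.3) in frame 2.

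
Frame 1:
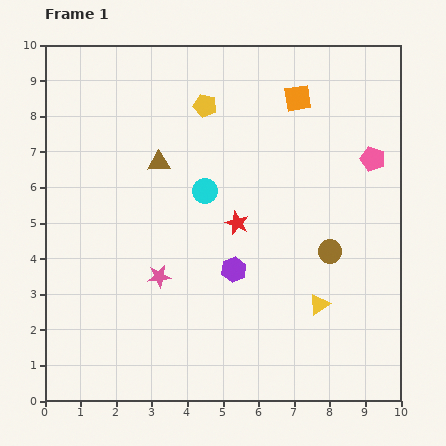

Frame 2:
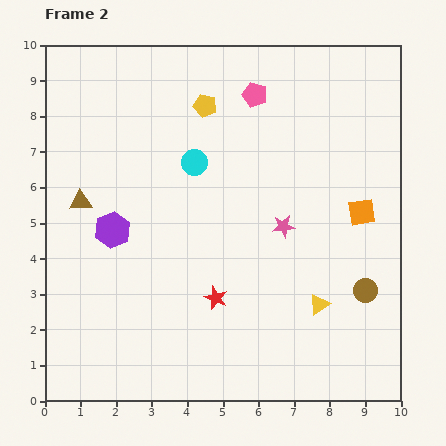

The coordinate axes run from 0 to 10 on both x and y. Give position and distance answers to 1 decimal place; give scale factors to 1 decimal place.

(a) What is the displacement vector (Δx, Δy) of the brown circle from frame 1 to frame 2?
(1.0, -1.1)

The brown circle was at (8.0, 4.2) in frame 1 and (9.0, 3.1) in frame 2.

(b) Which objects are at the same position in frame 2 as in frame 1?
the yellow triangle, the yellow pentagon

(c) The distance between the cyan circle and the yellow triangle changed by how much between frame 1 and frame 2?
+0.8

Distance in frame 1: 4.5. Distance in frame 2: 5.3.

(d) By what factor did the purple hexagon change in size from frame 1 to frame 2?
1.4×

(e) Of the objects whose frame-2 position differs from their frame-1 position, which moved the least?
the cyan circle

(moved 0.9)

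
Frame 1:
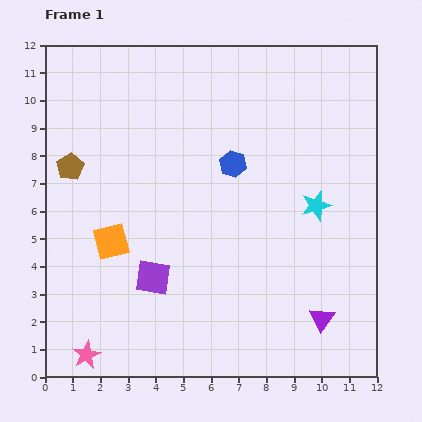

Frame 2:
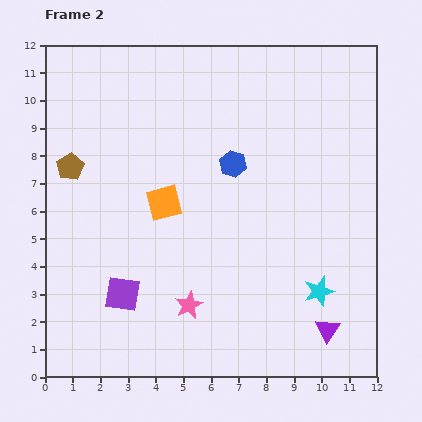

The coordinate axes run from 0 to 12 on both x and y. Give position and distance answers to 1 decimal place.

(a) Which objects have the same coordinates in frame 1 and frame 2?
the blue hexagon, the brown pentagon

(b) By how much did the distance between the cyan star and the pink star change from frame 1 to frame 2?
-5.2

Distance in frame 1: 9.9. Distance in frame 2: 4.7.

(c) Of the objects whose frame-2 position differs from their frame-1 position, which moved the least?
the purple triangle

(moved 0.4)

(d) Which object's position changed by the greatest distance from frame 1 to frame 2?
the pink star

(moved 4.1; next 3.1)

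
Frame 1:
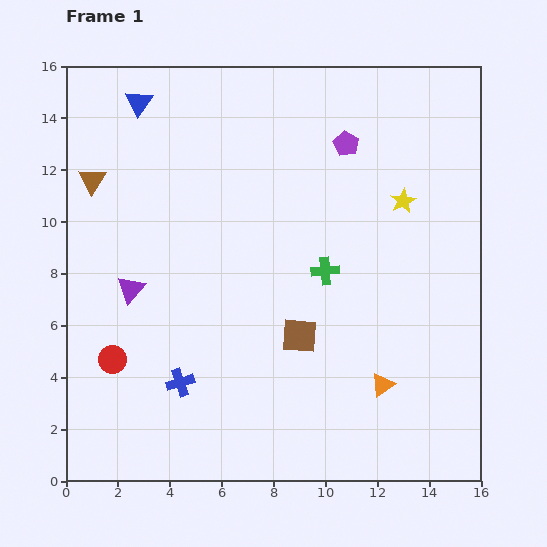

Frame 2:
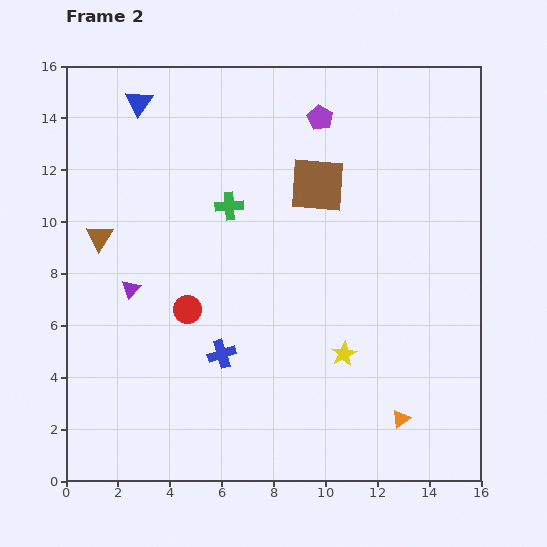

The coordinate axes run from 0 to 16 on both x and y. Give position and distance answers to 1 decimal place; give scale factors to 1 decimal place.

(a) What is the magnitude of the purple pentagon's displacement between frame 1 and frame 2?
1.4

The purple pentagon moved from (10.8, 13.0) to (9.8, 14.0), a distance of √(1.0² + 1.0²) ≈ 1.4.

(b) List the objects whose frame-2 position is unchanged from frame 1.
the purple triangle, the blue triangle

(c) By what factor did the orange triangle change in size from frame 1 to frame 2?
0.8×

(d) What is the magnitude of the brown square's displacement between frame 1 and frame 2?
5.8

The brown square moved from (9.0, 5.6) to (9.7, 11.4), a distance of √(0.7² + 5.8²) ≈ 5.8.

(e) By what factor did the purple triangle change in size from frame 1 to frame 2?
0.7×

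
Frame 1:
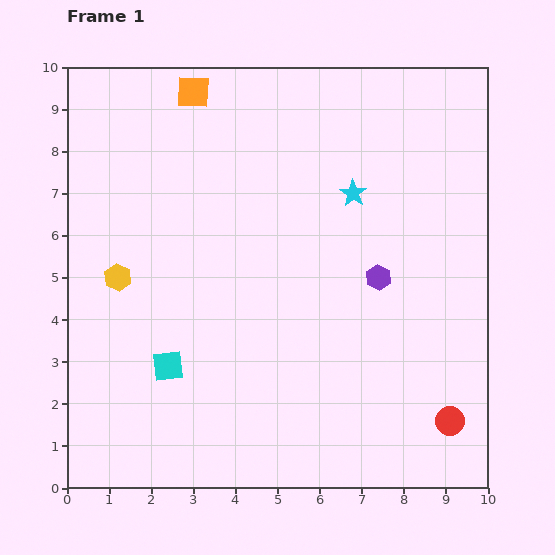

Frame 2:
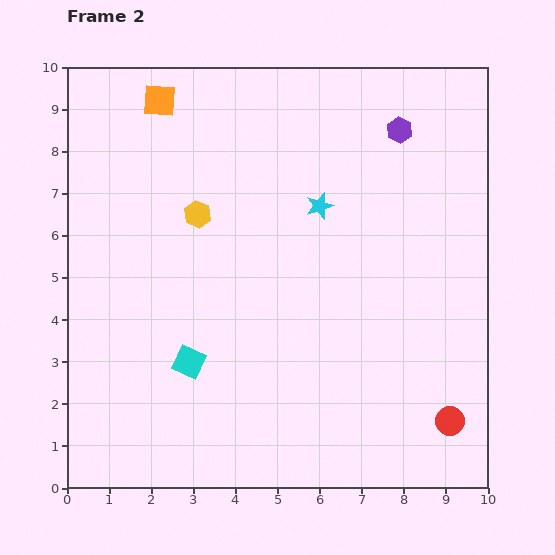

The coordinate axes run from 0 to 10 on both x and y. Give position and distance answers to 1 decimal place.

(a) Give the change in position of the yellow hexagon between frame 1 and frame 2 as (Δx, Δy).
(1.9, 1.5)

The yellow hexagon was at (1.2, 5.0) in frame 1 and (3.1, 6.5) in frame 2.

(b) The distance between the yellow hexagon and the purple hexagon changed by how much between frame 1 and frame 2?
-1.0

Distance in frame 1: 6.2. Distance in frame 2: 5.2.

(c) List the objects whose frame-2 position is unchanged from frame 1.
the red circle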